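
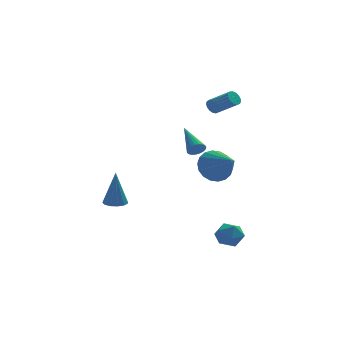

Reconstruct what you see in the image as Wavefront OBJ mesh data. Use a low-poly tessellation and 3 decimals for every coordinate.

v -2.544 2.866 -3.154
v -1.891 3.055 -3.156
v -2.516 2.794 -0.966
v -2.097 3.378 -3.143
v -2.444 3.538 -3.134
v -2.824 3.485 -3.13
v -3.114 3.235 -3.135
v -3.224 2.868 -3.146
v -3.117 2.5 -3.159
v -2.829 2.249 -3.171
v -2.45 2.193 -3.178
v -2.101 2.351 -3.177
v -1.892 2.672 -3.169
v 2.384 -0.405 0.51
v 3.188 -0.368 -0.149
v 3.176 -1.955 1.39
v 3.328 -0.099 0.2
v 3.281 0.111 0.61
v 3.057 0.218 1.001
v 2.699 0.201 1.294
v 2.279 0.064 1.432
v 1.879 -0.165 1.387
v 1.58 -0.442 1.169
v 1.44 -0.712 0.82
v 1.486 -0.922 0.41
v 1.711 -1.028 0.019
v 2.069 -1.012 -0.274
v 2.489 -0.875 -0.412
v 2.888 -0.646 -0.367
v 1.515 0.493 1.385
v 1.901 0.764 1.144
v 1.025 2.087 2.395
v 1.73 0.797 1.008
v 1.522 0.778 0.938
v 1.313 0.709 0.946
v 1.138 0.603 1.029
v 1.029 0.477 1.173
v 1.004 0.355 1.355
v 1.067 0.256 1.542
v 1.208 0.198 1.701
v 1.401 0.191 1.806
v 1.615 0.236 1.838
v 1.811 0.326 1.792
v 1.956 0.444 1.676
v 2.024 0.571 1.509
v 2.005 0.684 1.321
v 2.75 4.275 3.187
v 3.113 4.427 2.878
v 4.173 3.617 3.725
v 3.81 3.465 4.033
v 3.107 4.597 3.048
v 4.167 3.786 3.894
v 3.02 4.692 3.249
v 4.079 3.881 4.095
v 2.87 4.692 3.436
v 3.93 3.881 4.282
v 2.693 4.597 3.566
v 3.753 3.786 4.412
v 2.53 4.428 3.609
v 3.589 3.617 4.455
v 2.416 4.224 3.555
v 3.476 3.413 4.402
v 2.38 4.032 3.417
v 3.439 3.221 4.264
v 2.428 3.895 3.227
v 3.487 3.085 4.073
v 2.55 3.846 3.027
v 3.609 3.035 3.873
v 2.718 3.895 2.863
v 3.777 3.085 3.71
v 2.893 4.032 2.774
v 3.953 3.221 3.621
v 3.036 4.224 2.78
v 4.095 3.413 3.626
v 2.628 -2.29 -2.803
v 3.432 -2.297 -3.049
v 2.308 -3.123 -3.831
v 3.112 -3.13 -4.077
v 2.889 -3.506 -3.358
v 3.086 -2.991 -2.723
v 2.654 -2.429 -4.157
v 2.851 -1.914 -3.522
v 3.448 -2.383 -3.885
v 3.594 -3.048 -3.392
v 2.146 -2.372 -3.488
v 2.292 -3.037 -2.995
f 2 1 4
f 2 4 3
f 4 1 5
f 4 5 3
f 5 1 6
f 5 6 3
f 6 1 7
f 6 7 3
f 7 1 8
f 7 8 3
f 8 1 9
f 8 9 3
f 9 1 10
f 9 10 3
f 10 1 11
f 10 11 3
f 11 1 12
f 11 12 3
f 12 1 13
f 12 13 3
f 13 1 2
f 13 2 3
f 15 14 17
f 15 17 16
f 17 14 18
f 17 18 16
f 18 14 19
f 18 19 16
f 19 14 20
f 19 20 16
f 20 14 21
f 20 21 16
f 21 14 22
f 21 22 16
f 22 14 23
f 22 23 16
f 23 14 24
f 23 24 16
f 24 14 25
f 24 25 16
f 25 14 26
f 25 26 16
f 26 14 27
f 26 27 16
f 27 14 28
f 27 28 16
f 28 14 29
f 28 29 16
f 29 14 15
f 29 15 16
f 31 30 33
f 31 33 32
f 33 30 34
f 33 34 32
f 34 30 35
f 34 35 32
f 35 30 36
f 35 36 32
f 36 30 37
f 36 37 32
f 37 30 38
f 37 38 32
f 38 30 39
f 38 39 32
f 39 30 40
f 39 40 32
f 40 30 41
f 40 41 32
f 41 30 42
f 41 42 32
f 42 30 43
f 42 43 32
f 43 30 44
f 43 44 32
f 44 30 45
f 44 45 32
f 45 30 46
f 45 46 32
f 46 30 31
f 46 31 32
f 48 47 51
f 48 51 49
f 49 51 52
f 49 52 50
f 51 47 53
f 51 53 52
f 52 53 54
f 52 54 50
f 53 47 55
f 53 55 54
f 54 55 56
f 54 56 50
f 55 47 57
f 55 57 56
f 56 57 58
f 56 58 50
f 57 47 59
f 57 59 58
f 58 59 60
f 58 60 50
f 59 47 61
f 59 61 60
f 60 61 62
f 60 62 50
f 61 47 63
f 61 63 62
f 62 63 64
f 62 64 50
f 63 47 65
f 63 65 64
f 64 65 66
f 64 66 50
f 65 47 67
f 65 67 66
f 66 67 68
f 66 68 50
f 67 47 69
f 67 69 68
f 68 69 70
f 68 70 50
f 69 47 71
f 69 71 70
f 70 71 72
f 70 72 50
f 71 47 73
f 71 73 72
f 72 73 74
f 72 74 50
f 73 47 48
f 73 48 74
f 74 48 49
f 74 49 50
f 75 86 80
f 75 80 76
f 75 76 82
f 75 82 85
f 75 85 86
f 76 80 84
f 80 86 79
f 86 85 77
f 85 82 81
f 82 76 83
f 78 84 79
f 78 79 77
f 78 77 81
f 78 81 83
f 78 83 84
f 79 84 80
f 77 79 86
f 81 77 85
f 83 81 82
f 84 83 76



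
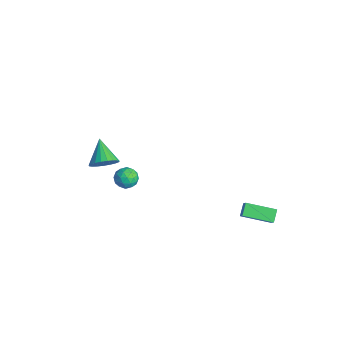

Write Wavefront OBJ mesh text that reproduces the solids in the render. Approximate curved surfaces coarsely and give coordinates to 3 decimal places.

v 3.865 2.836 -3.36
v 3.369 3.281 -2.865
v 3.356 2.956 -3.978
v 2.86 3.401 -3.483
v 4.74 4.299 -3.797
v 4.244 4.744 -3.302
v 4.231 4.419 -4.415
v 3.735 4.864 -3.92
v 3.042 -2.942 2.476
v 3.541 -3.361 2.682
v 2.559 -3.779 1.938
v 3.058 -4.198 2.144
v 2.61 -3.952 2.597
v 2.908 -3.435 2.93
v 3.192 -3.705 1.69
v 3.49 -3.188 2.023
v 3.633 -3.833 2.196
v 3.273 -3.986 2.757
v 2.827 -3.154 1.863
v 2.467 -3.307 2.424
v 3.334 -3.078 2.626
v 2.766 -4.062 1.994
v 2.503 -3.917 2.26
v 2.796 -4.164 2.381
v 2.962 -3.121 2.772
v 3.255 -3.368 2.893
v 2.708 -3.715 2.843
v 2.845 -3.772 1.727
v 3.138 -4.019 1.848
v 3.304 -2.976 2.239
v 3.597 -3.223 2.36
v 3.392 -3.425 1.777
v 3.681 -3.602 2.462
v 3.397 -4.094 2.146
v 3.476 -3.804 1.879
v 3.652 -3.5 2.074
v 3.47 -3.692 2.791
v 3.186 -4.184 2.475
v 2.922 -4.039 2.742
v 3.098 -3.735 2.937
v 3.524 -3.969 2.506
v 2.914 -2.956 2.145
v 2.63 -3.448 1.829
v 3.002 -3.405 1.683
v 3.178 -3.101 1.878
v 2.703 -3.046 2.474
v 2.419 -3.538 2.158
v 2.448 -3.64 2.546
v 2.624 -3.336 2.741
v 2.576 -3.171 2.114
v -1.885 -2.774 -1.594
v -1.399 -2.768 -0.885
v -3.215 -2.466 -0.686
v -1.388 -2.425 -0.986
v -1.463 -2.142 -1.192
v -1.611 -1.969 -1.467
v -1.807 -1.935 -1.765
v -2.016 -2.046 -2.033
v -2.202 -2.283 -2.225
v -2.333 -2.605 -2.308
v -2.387 -2.957 -2.268
v -2.355 -3.276 -2.111
v -2.24 -3.509 -1.865
v -2.065 -3.615 -1.572
v -1.858 -3.576 -1.283
v -1.656 -3.398 -1.047
v -1.494 -3.112 -0.907
f 2 4 1
f 5 2 1
f 1 4 3
f 3 5 1
f 2 8 4
f 6 2 5
f 6 8 2
f 4 8 3
f 7 5 3
f 3 8 7
f 7 6 5
f 8 6 7
f 9 46 25
f 46 20 49
f 25 49 14
f 46 49 25
f 9 25 21
f 25 14 26
f 21 26 10
f 25 26 21
f 9 21 30
f 21 10 31
f 30 31 16
f 21 31 30
f 9 30 42
f 30 16 45
f 42 45 19
f 30 45 42
f 9 42 46
f 42 19 50
f 46 50 20
f 42 50 46
f 10 26 37
f 26 14 40
f 37 40 18
f 26 40 37
f 14 49 27
f 49 20 48
f 27 48 13
f 49 48 27
f 20 50 47
f 50 19 43
f 47 43 11
f 50 43 47
f 19 45 44
f 45 16 32
f 44 32 15
f 45 32 44
f 16 31 36
f 31 10 33
f 36 33 17
f 31 33 36
f 12 38 24
f 38 18 39
f 24 39 13
f 38 39 24
f 12 24 22
f 24 13 23
f 22 23 11
f 24 23 22
f 12 22 29
f 22 11 28
f 29 28 15
f 22 28 29
f 12 29 34
f 29 15 35
f 34 35 17
f 29 35 34
f 12 34 38
f 34 17 41
f 38 41 18
f 34 41 38
f 13 39 27
f 39 18 40
f 27 40 14
f 39 40 27
f 11 23 47
f 23 13 48
f 47 48 20
f 23 48 47
f 15 28 44
f 28 11 43
f 44 43 19
f 28 43 44
f 17 35 36
f 35 15 32
f 36 32 16
f 35 32 36
f 18 41 37
f 41 17 33
f 37 33 10
f 41 33 37
f 52 51 54
f 52 54 53
f 54 51 55
f 54 55 53
f 55 51 56
f 55 56 53
f 56 51 57
f 56 57 53
f 57 51 58
f 57 58 53
f 58 51 59
f 58 59 53
f 59 51 60
f 59 60 53
f 60 51 61
f 60 61 53
f 61 51 62
f 61 62 53
f 62 51 63
f 62 63 53
f 63 51 64
f 63 64 53
f 64 51 65
f 64 65 53
f 65 51 66
f 65 66 53
f 66 51 67
f 66 67 53
f 67 51 52
f 67 52 53



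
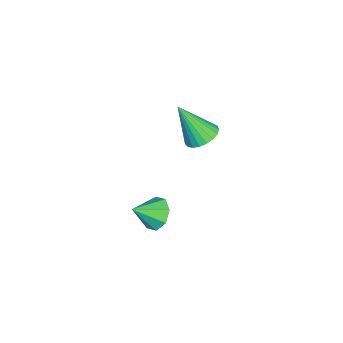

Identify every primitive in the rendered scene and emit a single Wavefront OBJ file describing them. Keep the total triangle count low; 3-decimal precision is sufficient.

v 2.51 1.393 1.738
v 2.958 1.879 2.048
v 2.43 0.467 3.302
v 2.685 1.999 2.105
v 2.382 2.014 2.099
v 2.101 1.922 2.03
v 1.891 1.739 1.911
v 1.787 1.495 1.761
v 1.809 1.234 1.608
v 1.952 1.001 1.477
v 2.191 0.835 1.391
v 2.486 0.766 1.365
v 2.784 0.805 1.404
v 3.035 0.946 1.5
v 3.196 1.164 1.637
v 3.237 1.422 1.792
v 3.153 1.675 1.937
v 3.593 -0.173 -2.377
v 3.947 -0.469 -2.994
v 4.107 -1.007 -1.683
v 4.267 -0.051 -2.729
v 4.192 0.295 -2.258
v 3.766 0.367 -1.857
v 3.239 0.122 -1.76
v 2.919 -0.296 -2.025
v 2.994 -0.642 -2.496
v 3.419 -0.714 -2.897
f 2 1 4
f 2 4 3
f 4 1 5
f 4 5 3
f 5 1 6
f 5 6 3
f 6 1 7
f 6 7 3
f 7 1 8
f 7 8 3
f 8 1 9
f 8 9 3
f 9 1 10
f 9 10 3
f 10 1 11
f 10 11 3
f 11 1 12
f 11 12 3
f 12 1 13
f 12 13 3
f 13 1 14
f 13 14 3
f 14 1 15
f 14 15 3
f 15 1 16
f 15 16 3
f 16 1 17
f 16 17 3
f 17 1 2
f 17 2 3
f 19 18 21
f 19 21 20
f 21 18 22
f 21 22 20
f 22 18 23
f 22 23 20
f 23 18 24
f 23 24 20
f 24 18 25
f 24 25 20
f 25 18 26
f 25 26 20
f 26 18 27
f 26 27 20
f 27 18 19
f 27 19 20



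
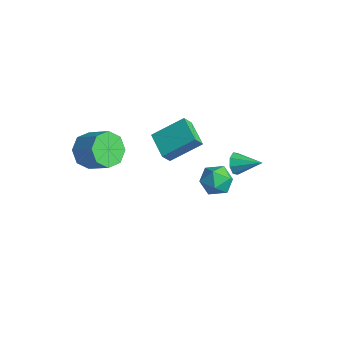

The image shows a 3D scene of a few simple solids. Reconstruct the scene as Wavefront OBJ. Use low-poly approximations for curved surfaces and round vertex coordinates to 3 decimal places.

v 3.535 1.084 3.132
v 3.897 0.617 3.775
v 2.643 0.023 2.865
v 3.005 -0.444 3.508
v 2.532 0.265 3.696
v 3.083 0.921 3.861
v 3.457 -0.281 2.779
v 4.008 0.375 2.944
v 3.848 -0.226 3.557
v 3.277 0.112 4.123
v 3.263 0.528 2.517
v 2.692 0.866 3.083
v 1.008 3.373 0.801
v 1.339 3.247 0.256
v 2.132 4.087 1.319
v 1.082 3.671 0.228
v 0.781 3.921 0.536
v 0.613 3.849 0.999
v 0.676 3.498 1.345
v 0.934 3.074 1.373
v 1.234 2.824 1.065
v 1.402 2.896 0.603
v -3.282 -2.113 1.835
v -2.683 -2.574 1.165
v -1.498 -2.267 2.015
v -2.098 -1.807 2.685
v -2.77 -1.82 1.015
v -1.585 -1.514 1.865
v -3.157 -1.238 1.346
v -1.972 -0.932 2.196
v -3.618 -1.169 1.963
v -2.433 -0.863 2.813
v -3.882 -1.653 2.505
v -2.697 -1.346 3.355
v -3.795 -2.406 2.655
v -2.61 -2.1 3.505
v -3.408 -2.988 2.324
v -2.223 -2.682 3.174
v -2.947 -3.057 1.707
v -1.762 -2.751 2.557
v -3.834 2.489 -0.579
v -3.789 1.974 0.145
v -3.123 3.98 0.437
v -3.078 3.465 1.161
v -2.422 2.075 -0.961
v -2.377 1.56 -0.237
v -1.711 3.566 0.055
v -1.666 3.051 0.779
f 1 12 6
f 1 6 2
f 1 2 8
f 1 8 11
f 1 11 12
f 2 6 10
f 6 12 5
f 12 11 3
f 11 8 7
f 8 2 9
f 4 10 5
f 4 5 3
f 4 3 7
f 4 7 9
f 4 9 10
f 5 10 6
f 3 5 12
f 7 3 11
f 9 7 8
f 10 9 2
f 14 13 16
f 14 16 15
f 16 13 17
f 16 17 15
f 17 13 18
f 17 18 15
f 18 13 19
f 18 19 15
f 19 13 20
f 19 20 15
f 20 13 21
f 20 21 15
f 21 13 22
f 21 22 15
f 22 13 14
f 22 14 15
f 24 23 27
f 24 27 25
f 25 27 28
f 25 28 26
f 27 23 29
f 27 29 28
f 28 29 30
f 28 30 26
f 29 23 31
f 29 31 30
f 30 31 32
f 30 32 26
f 31 23 33
f 31 33 32
f 32 33 34
f 32 34 26
f 33 23 35
f 33 35 34
f 34 35 36
f 34 36 26
f 35 23 37
f 35 37 36
f 36 37 38
f 36 38 26
f 37 23 39
f 37 39 38
f 38 39 40
f 38 40 26
f 39 23 24
f 39 24 40
f 40 24 25
f 40 25 26
f 42 44 41
f 45 42 41
f 41 44 43
f 43 45 41
f 42 48 44
f 46 42 45
f 46 48 42
f 44 48 43
f 47 45 43
f 43 48 47
f 47 46 45
f 48 46 47



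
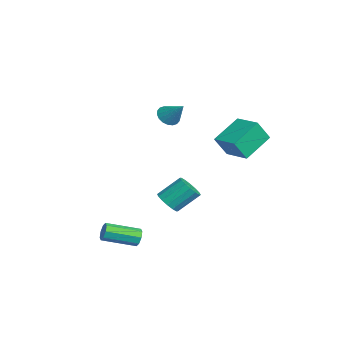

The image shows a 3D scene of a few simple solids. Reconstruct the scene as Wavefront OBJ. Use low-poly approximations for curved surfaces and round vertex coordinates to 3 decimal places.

v -3.376 -0.229 2.306
v -2.861 -0.061 1.745
v -2.404 0.489 3.414
v -3.068 0.217 1.746
v -3.336 0.408 1.858
v -3.612 0.472 2.058
v -3.841 0.397 2.308
v -3.978 0.198 2.557
v -3.996 -0.085 2.757
v -3.891 -0.397 2.867
v -3.685 -0.676 2.866
v -3.417 -0.866 2.755
v -3.141 -0.93 2.554
v -2.911 -0.856 2.304
v -2.774 -0.657 2.055
v -2.756 -0.373 1.855
v -1.416 -0.593 -3.846
v -0.827 -0.995 -3.347
v -0.916 0.351 -2.156
v -1.504 0.753 -2.654
v -0.586 -0.734 -3.624
v -0.675 0.612 -2.433
v -0.568 -0.435 -3.961
v -0.657 0.911 -2.769
v -0.777 -0.179 -4.266
v -0.866 1.168 -3.075
v -1.157 -0.033 -4.459
v -1.246 1.313 -3.268
v -1.606 -0.038 -4.488
v -1.695 1.309 -3.296
v -2.004 -0.191 -4.344
v -2.093 1.155 -3.153
v -2.245 -0.452 -4.067
v -2.334 0.894 -2.876
v -2.263 -0.751 -3.731
v -2.352 0.595 -2.539
v -2.054 -1.008 -3.425
v -2.143 0.339 -2.234
v -1.674 -1.153 -3.232
v -1.763 0.193 -2.041
v -1.225 -1.149 -3.204
v -1.314 0.198 -2.012
v 3.514 1.913 2.113
v 3.74 1.166 3.371
v 2.52 3.379 3.165
v 2.746 2.632 4.422
v 4.954 2.728 2.338
v 5.18 1.981 3.595
v 3.96 4.194 3.389
v 4.186 3.447 4.647
v 3.134 -2.892 -4.186
v 3.409 -3.057 -4.704
v 3.382 -5.014 -4.092
v 3.106 -4.848 -3.574
v 3.713 -2.956 -4.364
v 3.686 -4.912 -3.753
v 3.677 -2.816 -3.92
v 3.65 -4.773 -3.309
v 3.323 -2.721 -3.632
v 3.296 -4.678 -3.02
v 2.858 -2.726 -3.668
v 2.831 -4.683 -3.056
v 2.554 -2.828 -4.007
v 2.527 -4.784 -3.396
v 2.59 -2.967 -4.451
v 2.563 -4.924 -3.84
v 2.944 -3.062 -4.74
v 2.917 -5.019 -4.128
f 2 1 4
f 2 4 3
f 4 1 5
f 4 5 3
f 5 1 6
f 5 6 3
f 6 1 7
f 6 7 3
f 7 1 8
f 7 8 3
f 8 1 9
f 8 9 3
f 9 1 10
f 9 10 3
f 10 1 11
f 10 11 3
f 11 1 12
f 11 12 3
f 12 1 13
f 12 13 3
f 13 1 14
f 13 14 3
f 14 1 15
f 14 15 3
f 15 1 16
f 15 16 3
f 16 1 2
f 16 2 3
f 18 17 21
f 18 21 19
f 19 21 22
f 19 22 20
f 21 17 23
f 21 23 22
f 22 23 24
f 22 24 20
f 23 17 25
f 23 25 24
f 24 25 26
f 24 26 20
f 25 17 27
f 25 27 26
f 26 27 28
f 26 28 20
f 27 17 29
f 27 29 28
f 28 29 30
f 28 30 20
f 29 17 31
f 29 31 30
f 30 31 32
f 30 32 20
f 31 17 33
f 31 33 32
f 32 33 34
f 32 34 20
f 33 17 35
f 33 35 34
f 34 35 36
f 34 36 20
f 35 17 37
f 35 37 36
f 36 37 38
f 36 38 20
f 37 17 39
f 37 39 38
f 38 39 40
f 38 40 20
f 39 17 41
f 39 41 40
f 40 41 42
f 40 42 20
f 41 17 18
f 41 18 42
f 42 18 19
f 42 19 20
f 44 46 43
f 47 44 43
f 43 46 45
f 45 47 43
f 44 50 46
f 48 44 47
f 48 50 44
f 46 50 45
f 49 47 45
f 45 50 49
f 49 48 47
f 50 48 49
f 52 51 55
f 52 55 53
f 53 55 56
f 53 56 54
f 55 51 57
f 55 57 56
f 56 57 58
f 56 58 54
f 57 51 59
f 57 59 58
f 58 59 60
f 58 60 54
f 59 51 61
f 59 61 60
f 60 61 62
f 60 62 54
f 61 51 63
f 61 63 62
f 62 63 64
f 62 64 54
f 63 51 65
f 63 65 64
f 64 65 66
f 64 66 54
f 65 51 67
f 65 67 66
f 66 67 68
f 66 68 54
f 67 51 52
f 67 52 68
f 68 52 53
f 68 53 54



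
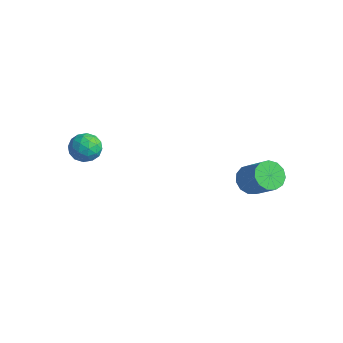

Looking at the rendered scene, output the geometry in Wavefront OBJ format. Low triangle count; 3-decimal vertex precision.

v -3.125 -2.765 -0.116
v -2.385 -2.47 0.452
v -2.255 -3.99 -0.612
v -1.515 -3.695 -0.044
v -2.332 -4.048 0.361
v -2.869 -3.291 0.668
v -1.771 -3.169 -0.828
v -2.308 -2.412 -0.521
v -1.548 -2.719 0.011
v -1.895 -3.263 0.747
v -2.745 -3.197 -0.907
v -3.092 -3.741 -0.171
v -2.831 -2.51 0.211
v -1.809 -3.95 -0.371
v -2.289 -4.158 -0.133
v -1.854 -3.984 0.201
v -3.116 -2.993 0.339
v -2.681 -2.819 0.672
v -2.65 -3.747 0.619
v -1.959 -3.641 -0.832
v -1.524 -3.467 -0.499
v -2.786 -2.476 -0.361
v -2.351 -2.302 -0.027
v -1.99 -2.713 -0.779
v -1.905 -2.483 0.286
v -1.393 -3.203 -0.005
v -1.544 -2.894 -0.466
v -1.859 -2.449 -0.286
v -2.108 -2.802 0.718
v -1.597 -3.523 0.427
v -2.077 -3.73 0.665
v -2.393 -3.285 0.845
v -1.617 -2.949 0.46
v -3.043 -2.937 -0.587
v -2.532 -3.658 -0.878
v -2.247 -3.175 -1.005
v -2.563 -2.73 -0.825
v -3.247 -3.257 -0.155
v -2.735 -3.977 -0.446
v -2.781 -4.011 0.126
v -3.096 -3.566 0.306
v -3.023 -3.511 -0.62
v 3.07 3.776 -2.953
v 3.56 3.146 -3.487
v 5.039 3.155 -2.141
v 4.55 3.784 -1.607
v 3.71 3.638 -3.655
v 5.189 3.646 -2.309
v 3.657 4.173 -3.6
v 5.136 4.182 -2.255
v 3.418 4.582 -3.34
v 4.897 4.591 -1.994
v 3.068 4.736 -2.957
v 4.548 4.744 -1.611
v 2.719 4.584 -2.572
v 4.199 4.593 -1.226
v 2.482 4.176 -2.309
v 3.961 4.185 -0.963
v 2.431 3.64 -2.249
v 3.911 3.649 -0.904
v 2.583 3.148 -2.414
v 4.063 3.157 -1.068
v 2.89 2.855 -2.749
v 4.37 2.864 -1.403
v 3.254 2.854 -3.149
v 4.734 2.863 -1.803
f 1 38 17
f 38 12 41
f 17 41 6
f 38 41 17
f 1 17 13
f 17 6 18
f 13 18 2
f 17 18 13
f 1 13 22
f 13 2 23
f 22 23 8
f 13 23 22
f 1 22 34
f 22 8 37
f 34 37 11
f 22 37 34
f 1 34 38
f 34 11 42
f 38 42 12
f 34 42 38
f 2 18 29
f 18 6 32
f 29 32 10
f 18 32 29
f 6 41 19
f 41 12 40
f 19 40 5
f 41 40 19
f 12 42 39
f 42 11 35
f 39 35 3
f 42 35 39
f 11 37 36
f 37 8 24
f 36 24 7
f 37 24 36
f 8 23 28
f 23 2 25
f 28 25 9
f 23 25 28
f 4 30 16
f 30 10 31
f 16 31 5
f 30 31 16
f 4 16 14
f 16 5 15
f 14 15 3
f 16 15 14
f 4 14 21
f 14 3 20
f 21 20 7
f 14 20 21
f 4 21 26
f 21 7 27
f 26 27 9
f 21 27 26
f 4 26 30
f 26 9 33
f 30 33 10
f 26 33 30
f 5 31 19
f 31 10 32
f 19 32 6
f 31 32 19
f 3 15 39
f 15 5 40
f 39 40 12
f 15 40 39
f 7 20 36
f 20 3 35
f 36 35 11
f 20 35 36
f 9 27 28
f 27 7 24
f 28 24 8
f 27 24 28
f 10 33 29
f 33 9 25
f 29 25 2
f 33 25 29
f 44 43 47
f 44 47 45
f 45 47 48
f 45 48 46
f 47 43 49
f 47 49 48
f 48 49 50
f 48 50 46
f 49 43 51
f 49 51 50
f 50 51 52
f 50 52 46
f 51 43 53
f 51 53 52
f 52 53 54
f 52 54 46
f 53 43 55
f 53 55 54
f 54 55 56
f 54 56 46
f 55 43 57
f 55 57 56
f 56 57 58
f 56 58 46
f 57 43 59
f 57 59 58
f 58 59 60
f 58 60 46
f 59 43 61
f 59 61 60
f 60 61 62
f 60 62 46
f 61 43 63
f 61 63 62
f 62 63 64
f 62 64 46
f 63 43 65
f 63 65 64
f 64 65 66
f 64 66 46
f 65 43 44
f 65 44 66
f 66 44 45
f 66 45 46



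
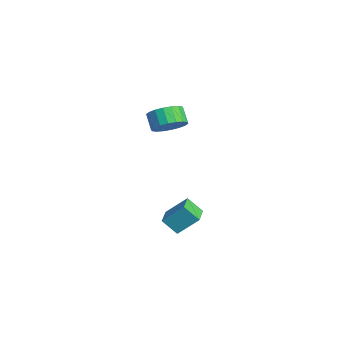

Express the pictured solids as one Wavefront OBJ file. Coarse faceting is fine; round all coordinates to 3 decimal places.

v 2.572 1.329 -4.1
v 2.982 2.467 -2.934
v 3.039 2.073 -4.99
v 3.448 3.211 -3.824
v 3.772 0.749 -3.956
v 4.181 1.887 -2.79
v 4.238 1.493 -4.846
v 4.648 2.631 -3.68
v 2.438 1.609 2.676
v 3.032 2.204 3.306
v 2.236 2.165 4.093
v 1.642 1.571 3.464
v 2.782 2.52 3.069
v 1.986 2.482 3.856
v 2.465 2.656 2.755
v 1.669 2.618 3.542
v 2.142 2.585 2.425
v 1.346 2.546 3.212
v 1.877 2.32 2.144
v 1.082 2.282 2.931
v 1.724 1.915 1.97
v 0.928 1.876 2.757
v 1.712 1.449 1.935
v 0.916 1.41 2.722
v 1.844 1.015 2.047
v 1.048 0.976 2.834
v 2.094 0.698 2.284
v 1.298 0.66 3.071
v 2.411 0.562 2.598
v 1.615 0.524 3.385
v 2.734 0.634 2.928
v 1.938 0.595 3.715
v 2.998 0.898 3.209
v 2.203 0.86 3.996
v 3.152 1.304 3.383
v 2.356 1.265 4.17
v 3.164 1.77 3.418
v 2.368 1.731 4.205
f 2 4 1
f 5 2 1
f 1 4 3
f 3 5 1
f 2 8 4
f 6 2 5
f 6 8 2
f 4 8 3
f 7 5 3
f 3 8 7
f 7 6 5
f 8 6 7
f 10 9 13
f 10 13 11
f 11 13 14
f 11 14 12
f 13 9 15
f 13 15 14
f 14 15 16
f 14 16 12
f 15 9 17
f 15 17 16
f 16 17 18
f 16 18 12
f 17 9 19
f 17 19 18
f 18 19 20
f 18 20 12
f 19 9 21
f 19 21 20
f 20 21 22
f 20 22 12
f 21 9 23
f 21 23 22
f 22 23 24
f 22 24 12
f 23 9 25
f 23 25 24
f 24 25 26
f 24 26 12
f 25 9 27
f 25 27 26
f 26 27 28
f 26 28 12
f 27 9 29
f 27 29 28
f 28 29 30
f 28 30 12
f 29 9 31
f 29 31 30
f 30 31 32
f 30 32 12
f 31 9 33
f 31 33 32
f 32 33 34
f 32 34 12
f 33 9 35
f 33 35 34
f 34 35 36
f 34 36 12
f 35 9 37
f 35 37 36
f 36 37 38
f 36 38 12
f 37 9 10
f 37 10 38
f 38 10 11
f 38 11 12



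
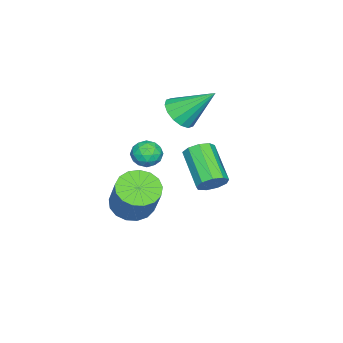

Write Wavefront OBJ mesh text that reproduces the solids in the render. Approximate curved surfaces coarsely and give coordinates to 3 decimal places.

v -2.584 -0.393 0.643
v -2.129 0.165 0.138
v -2.856 1.053 1.997
v -2.562 0.21 0.003
v -3.001 0.093 0.04
v -3.328 -0.155 0.238
v -3.455 -0.466 0.545
v -3.349 -0.758 0.878
v -3.038 -0.952 1.149
v -2.605 -0.997 1.283
v -2.167 -0.879 1.247
v -1.84 -0.632 1.048
v -1.712 -0.321 0.741
v -1.818 -0.029 0.408
v 1.363 2.56 -0.494
v 1.716 2.707 0.056
v 0.551 1.666 1.084
v 0.197 1.52 0.534
v 1.385 3.018 -0.005
v 0.22 1.977 1.023
v 1.043 3.115 -0.295
v -0.122 2.074 0.733
v 0.851 2.952 -0.677
v -0.314 1.911 0.351
v 0.898 2.606 -0.974
v -0.267 1.566 0.054
v 1.162 2.239 -1.047
v -0.003 1.198 -0.019
v 1.52 2.022 -0.86
v 0.355 0.981 0.168
v 1.805 2.057 -0.503
v 0.64 1.016 0.526
v 1.882 2.327 -0.141
v 0.717 1.287 0.887
v -0.96 -1.842 -4.194
v -0.285 -2.55 -4.26
v 0.594 -1.866 -2.611
v -0.08 -1.158 -2.546
v -0.101 -2.196 -4.506
v 0.779 -1.512 -2.857
v -0.112 -1.761 -4.68
v 0.767 -1.077 -3.031
v -0.318 -1.344 -4.743
v 0.561 -0.66 -3.094
v -0.671 -1.042 -4.681
v 0.208 -0.357 -3.032
v -1.09 -0.922 -4.507
v -0.211 -0.238 -2.858
v -1.479 -1.014 -4.261
v -0.6 -0.33 -2.612
v -1.749 -1.295 -4
v -0.87 -0.611 -2.352
v -1.838 -1.702 -3.784
v -0.959 -1.017 -2.135
v -1.726 -2.14 -3.662
v -0.847 -1.456 -2.013
v -1.439 -2.511 -3.661
v -0.559 -1.826 -2.013
v -1.041 -2.728 -3.783
v -0.162 -2.044 -2.135
v -0.625 -2.742 -3.999
v 0.254 -2.058 -2.351
v 1.632 -0.046 1.045
v 1.935 -0.292 0.483
v 0.645 -0.148 0.557
v 0.948 -0.394 -0.005
v 0.939 -0.765 0.569
v 1.549 -0.702 0.871
v 1.031 0.262 0.169
v 1.641 0.325 0.471
v 1.563 -0.101 -0.058
v 1.506 -0.736 0.189
v 1.074 0.296 0.851
v 1.017 -0.339 1.098
v 1.87 -0.16 0.807
v 0.71 -0.28 0.233
v 0.705 -0.498 0.571
v 0.882 -0.642 0.241
v 1.644 -0.401 1.034
v 1.821 -0.546 0.704
v 1.236 -0.824 0.755
v 0.759 0.106 0.336
v 0.936 -0.039 0.006
v 1.698 0.202 0.799
v 1.875 0.058 0.469
v 1.344 0.384 0.285
v 1.83 -0.193 0.159
v 1.249 -0.252 -0.128
v 1.298 0.133 -0.026
v 1.657 0.17 0.151
v 1.796 -0.566 0.304
v 1.216 -0.625 0.017
v 1.211 -0.844 0.355
v 1.57 -0.807 0.532
v 1.578 -0.454 -0.014
v 1.364 0.185 1.023
v 0.784 0.126 0.736
v 1.01 0.367 0.508
v 1.369 0.404 0.685
v 1.331 -0.188 1.168
v 0.75 -0.247 0.881
v 0.923 -0.61 0.889
v 1.282 -0.573 1.066
v 1.002 0.014 1.054
f 2 1 4
f 2 4 3
f 4 1 5
f 4 5 3
f 5 1 6
f 5 6 3
f 6 1 7
f 6 7 3
f 7 1 8
f 7 8 3
f 8 1 9
f 8 9 3
f 9 1 10
f 9 10 3
f 10 1 11
f 10 11 3
f 11 1 12
f 11 12 3
f 12 1 13
f 12 13 3
f 13 1 14
f 13 14 3
f 14 1 2
f 14 2 3
f 16 15 19
f 16 19 17
f 17 19 20
f 17 20 18
f 19 15 21
f 19 21 20
f 20 21 22
f 20 22 18
f 21 15 23
f 21 23 22
f 22 23 24
f 22 24 18
f 23 15 25
f 23 25 24
f 24 25 26
f 24 26 18
f 25 15 27
f 25 27 26
f 26 27 28
f 26 28 18
f 27 15 29
f 27 29 28
f 28 29 30
f 28 30 18
f 29 15 31
f 29 31 30
f 30 31 32
f 30 32 18
f 31 15 33
f 31 33 32
f 32 33 34
f 32 34 18
f 33 15 16
f 33 16 34
f 34 16 17
f 34 17 18
f 36 35 39
f 36 39 37
f 37 39 40
f 37 40 38
f 39 35 41
f 39 41 40
f 40 41 42
f 40 42 38
f 41 35 43
f 41 43 42
f 42 43 44
f 42 44 38
f 43 35 45
f 43 45 44
f 44 45 46
f 44 46 38
f 45 35 47
f 45 47 46
f 46 47 48
f 46 48 38
f 47 35 49
f 47 49 48
f 48 49 50
f 48 50 38
f 49 35 51
f 49 51 50
f 50 51 52
f 50 52 38
f 51 35 53
f 51 53 52
f 52 53 54
f 52 54 38
f 53 35 55
f 53 55 54
f 54 55 56
f 54 56 38
f 55 35 57
f 55 57 56
f 56 57 58
f 56 58 38
f 57 35 59
f 57 59 58
f 58 59 60
f 58 60 38
f 59 35 61
f 59 61 60
f 60 61 62
f 60 62 38
f 61 35 36
f 61 36 62
f 62 36 37
f 62 37 38
f 63 100 79
f 100 74 103
f 79 103 68
f 100 103 79
f 63 79 75
f 79 68 80
f 75 80 64
f 79 80 75
f 63 75 84
f 75 64 85
f 84 85 70
f 75 85 84
f 63 84 96
f 84 70 99
f 96 99 73
f 84 99 96
f 63 96 100
f 96 73 104
f 100 104 74
f 96 104 100
f 64 80 91
f 80 68 94
f 91 94 72
f 80 94 91
f 68 103 81
f 103 74 102
f 81 102 67
f 103 102 81
f 74 104 101
f 104 73 97
f 101 97 65
f 104 97 101
f 73 99 98
f 99 70 86
f 98 86 69
f 99 86 98
f 70 85 90
f 85 64 87
f 90 87 71
f 85 87 90
f 66 92 78
f 92 72 93
f 78 93 67
f 92 93 78
f 66 78 76
f 78 67 77
f 76 77 65
f 78 77 76
f 66 76 83
f 76 65 82
f 83 82 69
f 76 82 83
f 66 83 88
f 83 69 89
f 88 89 71
f 83 89 88
f 66 88 92
f 88 71 95
f 92 95 72
f 88 95 92
f 67 93 81
f 93 72 94
f 81 94 68
f 93 94 81
f 65 77 101
f 77 67 102
f 101 102 74
f 77 102 101
f 69 82 98
f 82 65 97
f 98 97 73
f 82 97 98
f 71 89 90
f 89 69 86
f 90 86 70
f 89 86 90
f 72 95 91
f 95 71 87
f 91 87 64
f 95 87 91



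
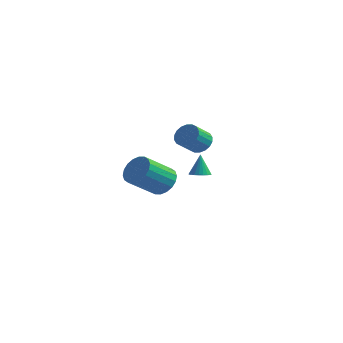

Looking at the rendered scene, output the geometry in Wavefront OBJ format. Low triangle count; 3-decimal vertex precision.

v -0.977 -2.995 -0.795
v -0.086 -3.483 -0.896
v -0.813 -5.072 0.374
v -1.703 -4.585 0.475
v -0.018 -3.222 -0.53
v -0.745 -4.812 0.739
v -0.14 -2.917 -0.217
v -0.866 -4.506 1.052
v -0.427 -2.627 -0.019
v -1.154 -4.216 1.251
v -0.823 -2.41 0.026
v -1.55 -3.999 1.296
v -1.25 -2.309 -0.091
v -1.976 -3.898 1.178
v -1.622 -2.344 -0.349
v -2.349 -3.933 0.921
v -1.867 -2.508 -0.694
v -2.594 -4.097 0.576
v -1.935 -2.768 -1.059
v -2.662 -4.358 0.21
v -1.814 -3.074 -1.372
v -2.54 -4.663 -0.103
v -1.526 -3.364 -1.571
v -2.253 -4.953 -0.301
v -1.13 -3.581 -1.616
v -1.857 -5.17 -0.346
v -0.704 -3.682 -1.498
v -1.43 -5.271 -0.229
v -0.331 -3.647 -1.241
v -1.058 -5.236 0.029
v -2.571 3.568 -2.751
v -2.11 4.064 -2.812
v -2.769 3.932 -1.289
v -2.333 4.193 -2.875
v -2.593 4.226 -2.918
v -2.849 4.16 -2.937
v -3.063 4.003 -2.927
v -3.202 3.78 -2.89
v -3.244 3.524 -2.832
v -3.184 3.275 -2.762
v -3.031 3.071 -2.69
v -2.808 2.943 -2.627
v -2.548 2.909 -2.584
v -2.292 2.976 -2.566
v -2.078 3.133 -2.576
v -1.939 3.356 -2.612
v -1.897 3.611 -2.67
v -1.957 3.86 -2.74
v -2.258 3.044 0.11
v -1.947 2.51 -0.503
v -2.191 1.382 0.358
v -2.502 1.916 0.97
v -1.631 2.599 -0.297
v -1.875 1.47 0.563
v -1.44 2.775 -0.011
v -1.683 1.647 0.849
v -1.41 3.005 0.299
v -1.654 1.877 1.16
v -1.548 3.243 0.572
v -1.792 2.114 1.432
v -1.827 3.441 0.753
v -2.071 2.313 1.613
v -2.191 3.561 0.806
v -2.435 2.432 1.667
v -2.569 3.578 0.722
v -2.813 2.45 1.583
v -2.885 3.49 0.517
v -3.129 2.361 1.377
v -3.077 3.313 0.231
v -3.32 2.185 1.091
v -3.106 3.083 -0.08
v -3.35 1.955 0.781
v -2.968 2.846 -0.352
v -3.212 1.717 0.508
v -2.689 2.647 -0.533
v -2.933 1.519 0.327
v -2.325 2.528 -0.587
v -2.569 1.399 0.274
f 2 1 5
f 2 5 3
f 3 5 6
f 3 6 4
f 5 1 7
f 5 7 6
f 6 7 8
f 6 8 4
f 7 1 9
f 7 9 8
f 8 9 10
f 8 10 4
f 9 1 11
f 9 11 10
f 10 11 12
f 10 12 4
f 11 1 13
f 11 13 12
f 12 13 14
f 12 14 4
f 13 1 15
f 13 15 14
f 14 15 16
f 14 16 4
f 15 1 17
f 15 17 16
f 16 17 18
f 16 18 4
f 17 1 19
f 17 19 18
f 18 19 20
f 18 20 4
f 19 1 21
f 19 21 20
f 20 21 22
f 20 22 4
f 21 1 23
f 21 23 22
f 22 23 24
f 22 24 4
f 23 1 25
f 23 25 24
f 24 25 26
f 24 26 4
f 25 1 27
f 25 27 26
f 26 27 28
f 26 28 4
f 27 1 29
f 27 29 28
f 28 29 30
f 28 30 4
f 29 1 2
f 29 2 30
f 30 2 3
f 30 3 4
f 32 31 34
f 32 34 33
f 34 31 35
f 34 35 33
f 35 31 36
f 35 36 33
f 36 31 37
f 36 37 33
f 37 31 38
f 37 38 33
f 38 31 39
f 38 39 33
f 39 31 40
f 39 40 33
f 40 31 41
f 40 41 33
f 41 31 42
f 41 42 33
f 42 31 43
f 42 43 33
f 43 31 44
f 43 44 33
f 44 31 45
f 44 45 33
f 45 31 46
f 45 46 33
f 46 31 47
f 46 47 33
f 47 31 48
f 47 48 33
f 48 31 32
f 48 32 33
f 50 49 53
f 50 53 51
f 51 53 54
f 51 54 52
f 53 49 55
f 53 55 54
f 54 55 56
f 54 56 52
f 55 49 57
f 55 57 56
f 56 57 58
f 56 58 52
f 57 49 59
f 57 59 58
f 58 59 60
f 58 60 52
f 59 49 61
f 59 61 60
f 60 61 62
f 60 62 52
f 61 49 63
f 61 63 62
f 62 63 64
f 62 64 52
f 63 49 65
f 63 65 64
f 64 65 66
f 64 66 52
f 65 49 67
f 65 67 66
f 66 67 68
f 66 68 52
f 67 49 69
f 67 69 68
f 68 69 70
f 68 70 52
f 69 49 71
f 69 71 70
f 70 71 72
f 70 72 52
f 71 49 73
f 71 73 72
f 72 73 74
f 72 74 52
f 73 49 75
f 73 75 74
f 74 75 76
f 74 76 52
f 75 49 77
f 75 77 76
f 76 77 78
f 76 78 52
f 77 49 50
f 77 50 78
f 78 50 51
f 78 51 52



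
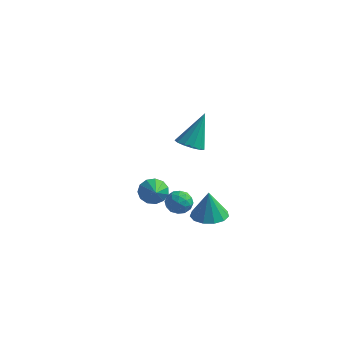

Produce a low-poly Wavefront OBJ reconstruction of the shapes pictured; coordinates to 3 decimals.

v -2.13 1.496 -2.143
v -1.501 1.526 -2.699
v -1.27 0.284 -1.237
v -1.4 1.847 -2.366
v -1.531 2.056 -1.962
v -1.852 2.087 -1.615
v -2.262 1.931 -1.437
v -2.629 1.636 -1.482
v -2.838 1.296 -1.737
v -2.822 1.02 -2.122
v -2.587 0.895 -2.513
v -2.206 0.961 -2.786
v -1.801 1.196 -2.856
v 0.601 2.738 -3.879
v 1.614 2.467 -3.824
v 0.519 2.782 -2.141
v 1.6 3.058 -3.84
v 1.27 3.548 -3.868
v 0.727 3.78 -3.899
v 0.144 3.682 -3.924
v -0.294 3.284 -3.935
v -0.448 2.713 -3.928
v -0.268 2.15 -3.905
v 0.187 1.773 -3.874
v 0.774 1.703 -3.845
v 1.306 1.962 -3.826
v 0.559 0.568 2.927
v 1.327 0.281 2.955
v 0.881 1.612 4.813
v 1.347 0.684 2.729
v 1.116 1.049 2.565
v 0.709 1.262 2.517
v 0.254 1.254 2.599
v -0.104 1.029 2.785
v -0.251 0.657 3.016
v -0.141 0.256 3.218
v 0.192 -0.045 3.329
v 0.641 -0.152 3.311
v 1.064 -0.03 3.172
v 0.664 -0.021 -1.316
v 1.232 -0.24 -0.831
v -0.112 -0.86 -0.789
v 0.456 -1.079 -0.304
v 0.133 -0.375 -0.231
v 0.613 0.144 -0.558
v 0.507 -1.244 -1.062
v 0.987 -0.725 -1.389
v 1.135 -0.996 -0.674
v 0.903 -0.459 -0.161
v 0.217 -0.641 -1.459
v -0.015 -0.104 -0.946
v 1.016 -0.057 -1.12
v 0.104 -1.043 -0.5
v -0.086 -0.629 -0.457
v 0.248 -0.758 -0.172
v 0.652 0.169 -0.959
v 0.986 0.04 -0.674
v 0.34 -0.039 -0.322
v 0.134 -1.14 -0.946
v 0.468 -1.269 -0.661
v 0.872 -0.342 -1.448
v 1.206 -0.471 -1.163
v 0.78 -1.061 -1.298
v 1.293 -0.63 -0.743
v 0.837 -1.123 -0.433
v 0.867 -1.22 -0.879
v 1.149 -0.915 -1.07
v 1.157 -0.314 -0.441
v 0.701 -0.808 -0.131
v 0.511 -0.394 -0.088
v 0.793 -0.089 -0.28
v 1.1 -0.759 -0.349
v 0.419 -0.292 -1.489
v -0.037 -0.786 -1.179
v 0.327 -1.011 -1.34
v 0.609 -0.706 -1.532
v 0.283 0.023 -1.187
v -0.173 -0.47 -0.877
v -0.029 -0.185 -0.55
v 0.253 0.12 -0.741
v 0.02 -0.341 -1.271
f 2 1 4
f 2 4 3
f 4 1 5
f 4 5 3
f 5 1 6
f 5 6 3
f 6 1 7
f 6 7 3
f 7 1 8
f 7 8 3
f 8 1 9
f 8 9 3
f 9 1 10
f 9 10 3
f 10 1 11
f 10 11 3
f 11 1 12
f 11 12 3
f 12 1 13
f 12 13 3
f 13 1 2
f 13 2 3
f 15 14 17
f 15 17 16
f 17 14 18
f 17 18 16
f 18 14 19
f 18 19 16
f 19 14 20
f 19 20 16
f 20 14 21
f 20 21 16
f 21 14 22
f 21 22 16
f 22 14 23
f 22 23 16
f 23 14 24
f 23 24 16
f 24 14 25
f 24 25 16
f 25 14 26
f 25 26 16
f 26 14 15
f 26 15 16
f 28 27 30
f 28 30 29
f 30 27 31
f 30 31 29
f 31 27 32
f 31 32 29
f 32 27 33
f 32 33 29
f 33 27 34
f 33 34 29
f 34 27 35
f 34 35 29
f 35 27 36
f 35 36 29
f 36 27 37
f 36 37 29
f 37 27 38
f 37 38 29
f 38 27 39
f 38 39 29
f 39 27 28
f 39 28 29
f 40 77 56
f 77 51 80
f 56 80 45
f 77 80 56
f 40 56 52
f 56 45 57
f 52 57 41
f 56 57 52
f 40 52 61
f 52 41 62
f 61 62 47
f 52 62 61
f 40 61 73
f 61 47 76
f 73 76 50
f 61 76 73
f 40 73 77
f 73 50 81
f 77 81 51
f 73 81 77
f 41 57 68
f 57 45 71
f 68 71 49
f 57 71 68
f 45 80 58
f 80 51 79
f 58 79 44
f 80 79 58
f 51 81 78
f 81 50 74
f 78 74 42
f 81 74 78
f 50 76 75
f 76 47 63
f 75 63 46
f 76 63 75
f 47 62 67
f 62 41 64
f 67 64 48
f 62 64 67
f 43 69 55
f 69 49 70
f 55 70 44
f 69 70 55
f 43 55 53
f 55 44 54
f 53 54 42
f 55 54 53
f 43 53 60
f 53 42 59
f 60 59 46
f 53 59 60
f 43 60 65
f 60 46 66
f 65 66 48
f 60 66 65
f 43 65 69
f 65 48 72
f 69 72 49
f 65 72 69
f 44 70 58
f 70 49 71
f 58 71 45
f 70 71 58
f 42 54 78
f 54 44 79
f 78 79 51
f 54 79 78
f 46 59 75
f 59 42 74
f 75 74 50
f 59 74 75
f 48 66 67
f 66 46 63
f 67 63 47
f 66 63 67
f 49 72 68
f 72 48 64
f 68 64 41
f 72 64 68



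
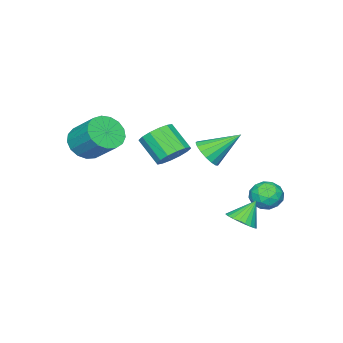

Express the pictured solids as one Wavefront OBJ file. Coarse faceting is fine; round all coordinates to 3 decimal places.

v -0.284 2.104 2.502
v 0.382 2.27 2.932
v -1.276 3.196 3.618
v 0.377 2.544 2.658
v 0.221 2.718 2.349
v -0.051 2.751 2.075
v -0.377 2.636 1.899
v -0.681 2.399 1.86
v -0.894 2.094 1.969
v -0.968 1.791 2.2
v -0.885 1.56 2.5
v -0.664 1.454 2.801
v -0.356 1.496 3.033
v -0.032 1.678 3.143
v 0.234 1.957 3.107
v 0.695 1.048 2.43
v 1.154 0.51 1.907
v 1.005 -0.607 2.927
v 0.545 -0.068 3.45
v 1.465 0.71 2.172
v 1.316 -0.407 3.193
v 1.57 1.001 2.507
v 1.421 -0.115 3.527
v 1.44 1.305 2.82
v 1.291 0.188 3.84
v 1.111 1.54 3.029
v 0.962 0.423 4.049
v 0.67 1.643 3.078
v 0.521 0.527 4.098
v 0.235 1.587 2.953
v 0.086 0.47 3.973
v -0.076 1.387 2.687
v -0.225 0.27 3.708
v -0.181 1.095 2.353
v -0.33 -0.021 3.373
v -0.051 0.792 2.04
v -0.2 -0.325 3.06
v 0.278 0.557 1.831
v 0.129 -0.56 2.851
v 0.719 0.453 1.782
v 0.57 -0.663 2.802
v -0.864 3.559 -1.483
v -0.461 3.022 -1.067
v -1.616 3.821 -0.417
v -0.296 3.276 -1.013
v -0.217 3.574 -1.03
v -0.237 3.869 -1.117
v -0.352 4.117 -1.259
v -0.545 4.28 -1.435
v -0.787 4.333 -1.619
v -1.041 4.269 -1.782
v -1.267 4.096 -1.899
v -1.433 3.841 -1.953
v -1.512 3.544 -1.936
v -1.492 3.249 -1.849
v -1.377 3.001 -1.707
v -1.183 2.838 -1.53
v -0.942 2.785 -1.347
v -0.688 2.849 -1.184
v 2.578 -2.333 2.951
v 3.137 -2.871 3.516
v 3.301 -1.545 4.615
v 2.742 -1.007 4.049
v 3.433 -2.67 3.229
v 3.598 -1.343 4.327
v 3.533 -2.391 2.877
v 3.698 -1.065 3.976
v 3.414 -2.099 2.543
v 3.579 -0.773 3.641
v 3.104 -1.861 2.302
v 3.269 -0.535 3.4
v 2.673 -1.731 2.209
v 2.838 -0.405 3.308
v 2.22 -1.739 2.287
v 2.385 -0.413 3.385
v 1.849 -1.883 2.517
v 2.014 -0.557 3.615
v 1.645 -2.13 2.846
v 1.81 -0.804 3.944
v 1.655 -2.424 3.199
v 1.819 -1.098 4.297
v 1.876 -2.697 3.495
v 2.04 -1.37 4.594
v 2.257 -2.886 3.667
v 2.422 -1.56 4.765
v 2.712 -2.949 3.675
v 2.877 -1.623 4.773
v -3.124 3.754 -1.255
v -2.549 4.31 -0.996
v -2.791 2.93 -0.224
v -2.216 3.486 0.035
v -3.035 3.666 0.101
v -3.24 4.176 -0.536
v -2.1 3.064 -0.684
v -2.305 3.574 -1.321
v -1.915 3.884 -0.643
v -2.493 4.256 -0.158
v -2.847 2.984 -1.062
v -3.425 3.356 -0.577
v -2.866 4.105 -1.216
v -2.474 3.135 -0.004
v -2.956 3.241 0.034
v -2.617 3.568 0.187
v -3.272 4.026 -0.945
v -2.934 4.353 -0.793
v -3.22 3.974 -0.149
v -2.406 2.887 -0.427
v -2.068 3.214 -0.275
v -2.723 3.672 -1.407
v -2.384 3.999 -1.254
v -2.12 3.266 -1.071
v -2.155 4.181 -0.856
v -1.959 3.696 -0.25
v -1.891 3.448 -0.673
v -2.012 3.748 -1.047
v -2.495 4.4 -0.571
v -2.299 3.915 0.035
v -2.78 4.021 0.073
v -2.901 4.321 -0.301
v -2.123 4.149 -0.364
v -3.041 3.325 -1.255
v -2.845 2.84 -0.649
v -2.439 2.919 -0.919
v -2.56 3.219 -1.293
v -3.381 3.544 -0.97
v -3.185 3.059 -0.364
v -3.328 3.492 -0.173
v -3.449 3.792 -0.547
v -3.217 3.091 -0.856
f 2 1 4
f 2 4 3
f 4 1 5
f 4 5 3
f 5 1 6
f 5 6 3
f 6 1 7
f 6 7 3
f 7 1 8
f 7 8 3
f 8 1 9
f 8 9 3
f 9 1 10
f 9 10 3
f 10 1 11
f 10 11 3
f 11 1 12
f 11 12 3
f 12 1 13
f 12 13 3
f 13 1 14
f 13 14 3
f 14 1 15
f 14 15 3
f 15 1 2
f 15 2 3
f 17 16 20
f 17 20 18
f 18 20 21
f 18 21 19
f 20 16 22
f 20 22 21
f 21 22 23
f 21 23 19
f 22 16 24
f 22 24 23
f 23 24 25
f 23 25 19
f 24 16 26
f 24 26 25
f 25 26 27
f 25 27 19
f 26 16 28
f 26 28 27
f 27 28 29
f 27 29 19
f 28 16 30
f 28 30 29
f 29 30 31
f 29 31 19
f 30 16 32
f 30 32 31
f 31 32 33
f 31 33 19
f 32 16 34
f 32 34 33
f 33 34 35
f 33 35 19
f 34 16 36
f 34 36 35
f 35 36 37
f 35 37 19
f 36 16 38
f 36 38 37
f 37 38 39
f 37 39 19
f 38 16 40
f 38 40 39
f 39 40 41
f 39 41 19
f 40 16 17
f 40 17 41
f 41 17 18
f 41 18 19
f 43 42 45
f 43 45 44
f 45 42 46
f 45 46 44
f 46 42 47
f 46 47 44
f 47 42 48
f 47 48 44
f 48 42 49
f 48 49 44
f 49 42 50
f 49 50 44
f 50 42 51
f 50 51 44
f 51 42 52
f 51 52 44
f 52 42 53
f 52 53 44
f 53 42 54
f 53 54 44
f 54 42 55
f 54 55 44
f 55 42 56
f 55 56 44
f 56 42 57
f 56 57 44
f 57 42 58
f 57 58 44
f 58 42 59
f 58 59 44
f 59 42 43
f 59 43 44
f 61 60 64
f 61 64 62
f 62 64 65
f 62 65 63
f 64 60 66
f 64 66 65
f 65 66 67
f 65 67 63
f 66 60 68
f 66 68 67
f 67 68 69
f 67 69 63
f 68 60 70
f 68 70 69
f 69 70 71
f 69 71 63
f 70 60 72
f 70 72 71
f 71 72 73
f 71 73 63
f 72 60 74
f 72 74 73
f 73 74 75
f 73 75 63
f 74 60 76
f 74 76 75
f 75 76 77
f 75 77 63
f 76 60 78
f 76 78 77
f 77 78 79
f 77 79 63
f 78 60 80
f 78 80 79
f 79 80 81
f 79 81 63
f 80 60 82
f 80 82 81
f 81 82 83
f 81 83 63
f 82 60 84
f 82 84 83
f 83 84 85
f 83 85 63
f 84 60 86
f 84 86 85
f 85 86 87
f 85 87 63
f 86 60 61
f 86 61 87
f 87 61 62
f 87 62 63
f 88 125 104
f 125 99 128
f 104 128 93
f 125 128 104
f 88 104 100
f 104 93 105
f 100 105 89
f 104 105 100
f 88 100 109
f 100 89 110
f 109 110 95
f 100 110 109
f 88 109 121
f 109 95 124
f 121 124 98
f 109 124 121
f 88 121 125
f 121 98 129
f 125 129 99
f 121 129 125
f 89 105 116
f 105 93 119
f 116 119 97
f 105 119 116
f 93 128 106
f 128 99 127
f 106 127 92
f 128 127 106
f 99 129 126
f 129 98 122
f 126 122 90
f 129 122 126
f 98 124 123
f 124 95 111
f 123 111 94
f 124 111 123
f 95 110 115
f 110 89 112
f 115 112 96
f 110 112 115
f 91 117 103
f 117 97 118
f 103 118 92
f 117 118 103
f 91 103 101
f 103 92 102
f 101 102 90
f 103 102 101
f 91 101 108
f 101 90 107
f 108 107 94
f 101 107 108
f 91 108 113
f 108 94 114
f 113 114 96
f 108 114 113
f 91 113 117
f 113 96 120
f 117 120 97
f 113 120 117
f 92 118 106
f 118 97 119
f 106 119 93
f 118 119 106
f 90 102 126
f 102 92 127
f 126 127 99
f 102 127 126
f 94 107 123
f 107 90 122
f 123 122 98
f 107 122 123
f 96 114 115
f 114 94 111
f 115 111 95
f 114 111 115
f 97 120 116
f 120 96 112
f 116 112 89
f 120 112 116



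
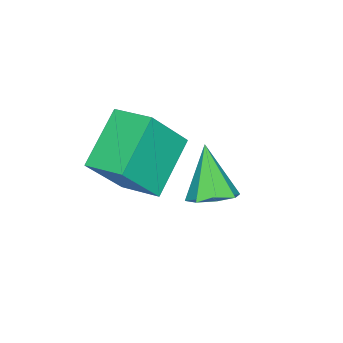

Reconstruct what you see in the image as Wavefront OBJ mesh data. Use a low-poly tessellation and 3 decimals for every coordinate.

v 0.233 2.483 -1.562
v 0.714 1.881 -1.571
v -0.573 1.817 -0.158
v 0.917 2.327 -1.243
v 0.719 2.864 -1.102
v 0.237 3.178 -1.23
v -0.247 3.084 -1.553
v -0.45 2.639 -1.88
v -0.253 2.102 -2.022
v 0.229 1.788 -1.893
v -0.694 -0.923 -3.567
v -2.495 -0.953 -2.468
v -0.492 0.423 -3.198
v -2.293 0.393 -2.1
v 0.333 -1.533 -1.9
v -1.468 -1.563 -0.802
v 0.535 -0.187 -1.532
v -1.266 -0.217 -0.433
f 2 1 4
f 2 4 3
f 4 1 5
f 4 5 3
f 5 1 6
f 5 6 3
f 6 1 7
f 6 7 3
f 7 1 8
f 7 8 3
f 8 1 9
f 8 9 3
f 9 1 10
f 9 10 3
f 10 1 2
f 10 2 3
f 12 14 11
f 15 12 11
f 11 14 13
f 13 15 11
f 12 18 14
f 16 12 15
f 16 18 12
f 14 18 13
f 17 15 13
f 13 18 17
f 17 16 15
f 18 16 17



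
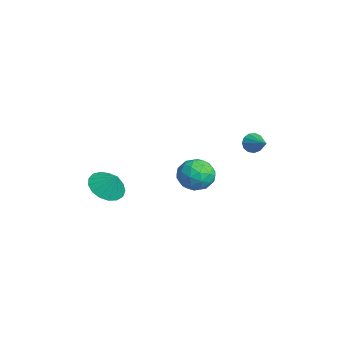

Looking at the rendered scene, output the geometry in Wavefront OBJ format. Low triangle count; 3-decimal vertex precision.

v -1.971 -3.567 0.155
v -1.175 -4.097 -0.1
v -1.409 -3.153 1.045
v -1.115 -3.687 -0.329
v -1.252 -3.248 -0.446
v -1.553 -2.883 -0.426
v -1.95 -2.675 -0.273
v -2.352 -2.67 -0.021
v -2.666 -2.872 0.271
v -2.821 -3.232 0.536
v -2.781 -3.669 0.715
v -2.556 -4.083 0.765
v -2.196 -4.378 0.676
v -1.785 -4.488 0.467
v -1.417 -4.387 0.187
v -1.796 1.404 0.734
v -1.239 1.157 -0.058
v -1.341 0.043 1.478
v -0.784 -0.204 0.686
v -0.518 0.567 1.263
v -0.799 1.408 0.804
v -1.781 -0.208 0.616
v -2.062 0.633 0.157
v -1.23 0.161 -0.13
v -0.449 0.64 0.269
v -2.131 0.56 1.151
v -1.35 1.039 1.55
v -1.557 1.4 0.273
v -1.023 -0.2 1.147
v -0.867 0.253 1.486
v -0.539 0.108 1.021
v -1.299 1.547 0.779
v -0.971 1.402 0.314
v -0.548 1.055 1.09
v -1.609 -0.202 1.106
v -1.281 -0.347 0.641
v -2.041 1.092 0.399
v -1.713 0.947 -0.066
v -2.032 0.145 0.33
v -1.224 0.67 -0.235
v -0.957 -0.131 0.202
v -1.543 -0.133 0.161
v -1.708 0.362 -0.109
v -0.766 0.951 -0
v -0.499 0.151 0.437
v -0.342 0.604 0.776
v -0.507 1.098 0.506
v -0.76 0.365 -0.043
v -2.081 1.049 0.983
v -1.814 0.249 1.42
v -2.073 0.102 0.914
v -2.238 0.596 0.644
v -1.623 1.331 1.218
v -1.356 0.53 1.655
v -0.872 0.838 1.529
v -1.037 1.333 1.259
v -1.82 0.835 1.463
v 0.795 2.734 3.606
v 1.05 2.424 3.188
v 1.925 3.006 4.094
v 1.026 2.729 3.074
v 0.928 3.036 3.129
v 0.788 3.247 3.336
v 0.65 3.295 3.629
v 0.559 3.165 3.914
v 0.542 2.898 4.102
v 0.606 2.579 4.132
v 0.73 2.309 3.996
v 0.874 2.174 3.735
v 0.994 2.217 3.434
f 2 1 4
f 2 4 3
f 4 1 5
f 4 5 3
f 5 1 6
f 5 6 3
f 6 1 7
f 6 7 3
f 7 1 8
f 7 8 3
f 8 1 9
f 8 9 3
f 9 1 10
f 9 10 3
f 10 1 11
f 10 11 3
f 11 1 12
f 11 12 3
f 12 1 13
f 12 13 3
f 13 1 14
f 13 14 3
f 14 1 15
f 14 15 3
f 15 1 2
f 15 2 3
f 16 53 32
f 53 27 56
f 32 56 21
f 53 56 32
f 16 32 28
f 32 21 33
f 28 33 17
f 32 33 28
f 16 28 37
f 28 17 38
f 37 38 23
f 28 38 37
f 16 37 49
f 37 23 52
f 49 52 26
f 37 52 49
f 16 49 53
f 49 26 57
f 53 57 27
f 49 57 53
f 17 33 44
f 33 21 47
f 44 47 25
f 33 47 44
f 21 56 34
f 56 27 55
f 34 55 20
f 56 55 34
f 27 57 54
f 57 26 50
f 54 50 18
f 57 50 54
f 26 52 51
f 52 23 39
f 51 39 22
f 52 39 51
f 23 38 43
f 38 17 40
f 43 40 24
f 38 40 43
f 19 45 31
f 45 25 46
f 31 46 20
f 45 46 31
f 19 31 29
f 31 20 30
f 29 30 18
f 31 30 29
f 19 29 36
f 29 18 35
f 36 35 22
f 29 35 36
f 19 36 41
f 36 22 42
f 41 42 24
f 36 42 41
f 19 41 45
f 41 24 48
f 45 48 25
f 41 48 45
f 20 46 34
f 46 25 47
f 34 47 21
f 46 47 34
f 18 30 54
f 30 20 55
f 54 55 27
f 30 55 54
f 22 35 51
f 35 18 50
f 51 50 26
f 35 50 51
f 24 42 43
f 42 22 39
f 43 39 23
f 42 39 43
f 25 48 44
f 48 24 40
f 44 40 17
f 48 40 44
f 59 58 61
f 59 61 60
f 61 58 62
f 61 62 60
f 62 58 63
f 62 63 60
f 63 58 64
f 63 64 60
f 64 58 65
f 64 65 60
f 65 58 66
f 65 66 60
f 66 58 67
f 66 67 60
f 67 58 68
f 67 68 60
f 68 58 69
f 68 69 60
f 69 58 70
f 69 70 60
f 70 58 59
f 70 59 60



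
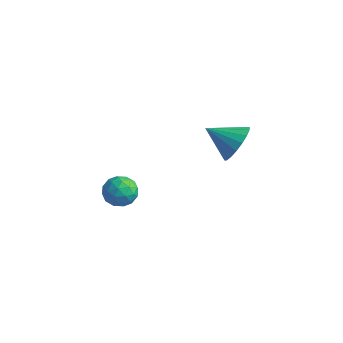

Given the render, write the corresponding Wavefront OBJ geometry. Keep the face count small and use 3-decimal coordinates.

v 1.576 0.937 1.643
v 2.043 0.382 1.87
v 0.684 0.423 2.217
v 2.071 0.61 2.118
v 2.001 0.903 2.272
v 1.847 1.203 2.301
v 1.64 1.45 2.2
v 1.419 1.596 1.988
v 1.23 1.611 1.708
v 1.11 1.493 1.415
v 1.082 1.264 1.167
v 1.152 0.971 1.013
v 1.306 0.672 0.984
v 1.513 0.424 1.085
v 1.733 0.279 1.297
v 1.922 0.264 1.577
v -3.013 0.497 -2.756
v -2.379 0.37 -2.897
v -3.081 -0.43 -2.223
v -2.447 -0.557 -2.364
v -2.601 -0.068 -1.944
v -2.559 0.505 -2.274
v -2.901 -0.565 -2.846
v -2.859 0.008 -3.176
v -2.309 -0.286 -2.952
v -2.124 0.02 -2.395
v -3.336 -0.08 -2.725
v -3.151 0.226 -2.168
v -2.69 0.515 -2.873
v -2.77 -0.575 -2.247
v -2.861 -0.288 -2
v -2.488 -0.363 -2.083
v -2.796 0.594 -2.507
v -2.423 0.519 -2.59
v -2.554 0.262 -2.03
v -3.037 -0.579 -2.53
v -2.664 -0.654 -2.613
v -2.972 0.303 -3.037
v -2.599 0.228 -3.12
v -2.906 -0.322 -3.09
v -2.276 0.054 -2.989
v -2.316 -0.491 -2.675
v -2.583 -0.495 -2.959
v -2.558 -0.158 -3.152
v -2.167 0.235 -2.661
v -2.207 -0.31 -2.348
v -2.298 -0.023 -2.101
v -2.273 0.314 -2.295
v -2.126 -0.151 -2.694
v -3.253 0.25 -2.772
v -3.293 -0.295 -2.459
v -3.187 -0.374 -2.825
v -3.162 -0.037 -3.019
v -3.144 0.431 -2.445
v -3.184 -0.114 -2.131
v -2.902 0.098 -1.968
v -2.877 0.435 -2.161
v -3.334 0.091 -2.426
f 2 1 4
f 2 4 3
f 4 1 5
f 4 5 3
f 5 1 6
f 5 6 3
f 6 1 7
f 6 7 3
f 7 1 8
f 7 8 3
f 8 1 9
f 8 9 3
f 9 1 10
f 9 10 3
f 10 1 11
f 10 11 3
f 11 1 12
f 11 12 3
f 12 1 13
f 12 13 3
f 13 1 14
f 13 14 3
f 14 1 15
f 14 15 3
f 15 1 16
f 15 16 3
f 16 1 2
f 16 2 3
f 17 54 33
f 54 28 57
f 33 57 22
f 54 57 33
f 17 33 29
f 33 22 34
f 29 34 18
f 33 34 29
f 17 29 38
f 29 18 39
f 38 39 24
f 29 39 38
f 17 38 50
f 38 24 53
f 50 53 27
f 38 53 50
f 17 50 54
f 50 27 58
f 54 58 28
f 50 58 54
f 18 34 45
f 34 22 48
f 45 48 26
f 34 48 45
f 22 57 35
f 57 28 56
f 35 56 21
f 57 56 35
f 28 58 55
f 58 27 51
f 55 51 19
f 58 51 55
f 27 53 52
f 53 24 40
f 52 40 23
f 53 40 52
f 24 39 44
f 39 18 41
f 44 41 25
f 39 41 44
f 20 46 32
f 46 26 47
f 32 47 21
f 46 47 32
f 20 32 30
f 32 21 31
f 30 31 19
f 32 31 30
f 20 30 37
f 30 19 36
f 37 36 23
f 30 36 37
f 20 37 42
f 37 23 43
f 42 43 25
f 37 43 42
f 20 42 46
f 42 25 49
f 46 49 26
f 42 49 46
f 21 47 35
f 47 26 48
f 35 48 22
f 47 48 35
f 19 31 55
f 31 21 56
f 55 56 28
f 31 56 55
f 23 36 52
f 36 19 51
f 52 51 27
f 36 51 52
f 25 43 44
f 43 23 40
f 44 40 24
f 43 40 44
f 26 49 45
f 49 25 41
f 45 41 18
f 49 41 45



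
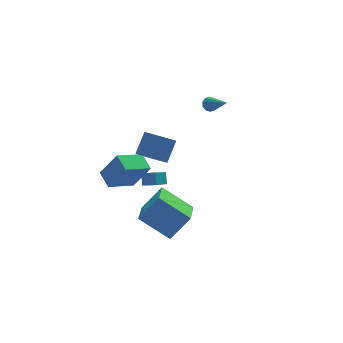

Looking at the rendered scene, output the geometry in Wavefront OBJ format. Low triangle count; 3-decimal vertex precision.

v -2.116 -5.005 -1.763
v -3.524 -3.825 -0.57
v -1.304 -3.221 -2.57
v -2.711 -2.04 -1.377
v -0.909 -4.94 -0.403
v -2.316 -3.759 0.79
v -0.096 -3.155 -1.21
v -1.504 -1.975 -0.017
v -2.519 -0.057 -1.12
v -4.139 -0.506 -0.396
v -2.65 1.048 -0.727
v -4.269 0.599 -0.003
v -1.651 -0.539 0.523
v -3.27 -0.988 1.247
v -1.781 0.566 0.916
v -3.401 0.117 1.64
v -1.598 1.119 -2.388
v -1.467 1.663 -1.803
v -0.81 1.507 -2.926
v -0.679 2.052 -2.341
v -0.981 0.488 -1.939
v -0.85 1.033 -1.354
v -0.193 0.877 -2.477
v -0.062 1.421 -1.892
v 3.646 4.094 1.156
v 3.866 3.856 0.737
v 4.134 2.666 2.224
v 4.095 4.042 0.88
v 4.152 4.247 1.128
v 4.016 4.394 1.387
v 3.738 4.427 1.558
v 3.425 4.332 1.575
v 3.196 4.147 1.432
v 3.139 3.941 1.183
v 3.275 3.794 0.924
v 3.553 3.762 0.753
v -1.492 -0.234 1.14
v -0.782 -0.839 1.025
v 0.003 -0.13 2.144
v -0.708 0.474 2.26
v -0.684 -0.502 0.743
v 0.101 0.206 1.862
v -0.771 -0.105 0.552
v 0.014 0.604 1.671
v -1.023 0.264 0.496
v -0.238 0.973 1.615
v -1.383 0.518 0.587
v -0.598 1.227 1.707
v -1.768 0.599 0.805
v -0.983 1.308 1.925
v -2.09 0.49 1.1
v -1.305 1.199 2.22
v -2.275 0.215 1.404
v -1.49 0.924 2.524
v -2.28 -0.163 1.648
v -1.496 0.546 2.767
v -2.106 -0.558 1.775
v -1.321 0.151 2.894
v -1.79 -0.878 1.757
v -1.005 -0.169 2.876
v -1.407 -1.051 1.598
v -0.622 -0.342 2.717
v -1.043 -1.037 1.333
v -0.258 -0.328 2.453
f 2 4 1
f 5 2 1
f 1 4 3
f 3 5 1
f 2 8 4
f 6 2 5
f 6 8 2
f 4 8 3
f 7 5 3
f 3 8 7
f 7 6 5
f 8 6 7
f 10 12 9
f 13 10 9
f 9 12 11
f 11 13 9
f 10 16 12
f 14 10 13
f 14 16 10
f 12 16 11
f 15 13 11
f 11 16 15
f 15 14 13
f 16 14 15
f 18 20 17
f 21 18 17
f 17 20 19
f 19 21 17
f 18 24 20
f 22 18 21
f 22 24 18
f 20 24 19
f 23 21 19
f 19 24 23
f 23 22 21
f 24 22 23
f 26 25 28
f 26 28 27
f 28 25 29
f 28 29 27
f 29 25 30
f 29 30 27
f 30 25 31
f 30 31 27
f 31 25 32
f 31 32 27
f 32 25 33
f 32 33 27
f 33 25 34
f 33 34 27
f 34 25 35
f 34 35 27
f 35 25 36
f 35 36 27
f 36 25 26
f 36 26 27
f 38 37 41
f 38 41 39
f 39 41 42
f 39 42 40
f 41 37 43
f 41 43 42
f 42 43 44
f 42 44 40
f 43 37 45
f 43 45 44
f 44 45 46
f 44 46 40
f 45 37 47
f 45 47 46
f 46 47 48
f 46 48 40
f 47 37 49
f 47 49 48
f 48 49 50
f 48 50 40
f 49 37 51
f 49 51 50
f 50 51 52
f 50 52 40
f 51 37 53
f 51 53 52
f 52 53 54
f 52 54 40
f 53 37 55
f 53 55 54
f 54 55 56
f 54 56 40
f 55 37 57
f 55 57 56
f 56 57 58
f 56 58 40
f 57 37 59
f 57 59 58
f 58 59 60
f 58 60 40
f 59 37 61
f 59 61 60
f 60 61 62
f 60 62 40
f 61 37 63
f 61 63 62
f 62 63 64
f 62 64 40
f 63 37 38
f 63 38 64
f 64 38 39
f 64 39 40



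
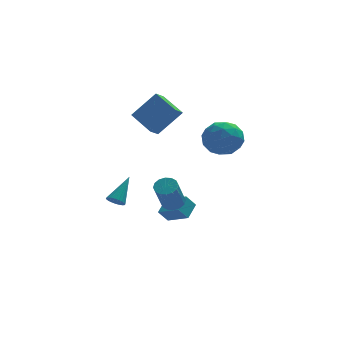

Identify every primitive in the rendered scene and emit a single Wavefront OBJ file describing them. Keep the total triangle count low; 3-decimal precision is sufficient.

v 2.702 2.042 1.794
v 3.523 2.607 1.037
v 4.117 0.693 2.323
v 4.938 1.258 1.566
v 4.546 1.834 2.605
v 3.672 2.668 2.278
v 3.968 0.632 1.082
v 3.094 1.466 0.755
v 4.306 1.735 0.597
v 4.663 2.478 1.538
v 2.977 0.822 1.822
v 3.334 1.565 2.763
v 2.989 2.443 1.369
v 4.651 0.857 1.991
v 4.421 1.196 2.601
v 4.904 1.528 2.156
v 3.076 2.479 2.099
v 3.559 2.811 1.654
v 4.16 2.357 2.575
v 4.081 0.489 1.706
v 4.564 0.821 1.261
v 2.736 1.772 1.204
v 3.219 2.104 0.759
v 3.48 0.943 0.785
v 3.931 2.262 0.666
v 4.762 1.469 0.976
v 4.192 1.101 0.692
v 3.679 1.591 0.5
v 4.141 2.699 1.219
v 4.972 1.906 1.529
v 4.742 2.245 2.14
v 4.228 2.735 1.948
v 4.601 2.186 0.96
v 2.668 1.394 1.831
v 3.499 0.601 2.141
v 3.412 0.565 1.412
v 2.898 1.055 1.22
v 2.878 1.831 2.384
v 3.709 1.038 2.694
v 3.961 1.709 2.86
v 3.448 2.199 2.668
v 3.039 1.114 2.4
v -0.127 -0.693 -2.583
v 0.821 -1.671 -1.956
v 0.435 0.182 -2.07
v 1.384 -0.796 -1.443
v 0.416 -0.624 -3.297
v 1.365 -1.602 -2.67
v 0.979 0.251 -2.784
v 1.927 -0.727 -2.157
v -2.648 -2.549 -0.601
v -2.263 -2.437 -0.977
v -1.772 -1.471 0.621
v -2.404 -2.279 -1.014
v -2.583 -2.163 -0.988
v -2.771 -2.106 -0.903
v -2.941 -2.116 -0.772
v -3.067 -2.192 -0.616
v -3.128 -2.322 -0.456
v -3.117 -2.487 -0.319
v -3.034 -2.661 -0.225
v -2.893 -2.818 -0.188
v -2.714 -2.934 -0.214
v -2.525 -2.991 -0.299
v -2.356 -2.981 -0.429
v -2.23 -2.906 -0.586
v -2.169 -2.775 -0.745
v -2.18 -2.611 -0.882
v -0.111 2.224 2.228
v 1.275 2.294 3.75
v -0.964 3.628 2.94
v 0.422 3.698 4.462
v 0.398 2.782 1.738
v 1.784 2.852 3.26
v -0.455 4.186 2.45
v 0.931 4.256 3.972
v 0.281 -3.323 -0.463
v 0.913 -3.462 -0.333
v 0.391 -4.317 1.293
v -0.241 -4.177 1.163
v 0.859 -3.156 -0.19
v 0.336 -4.011 1.436
v 0.65 -2.896 -0.12
v 0.127 -3.75 1.506
v 0.342 -2.749 -0.142
v -0.181 -3.604 1.484
v 0.018 -2.756 -0.25
v -0.505 -3.611 1.376
v -0.236 -2.915 -0.415
v -0.758 -3.77 1.211
v -0.351 -3.183 -0.593
v -0.873 -4.038 1.033
v -0.296 -3.489 -0.736
v -0.819 -4.344 0.89
v -0.087 -3.75 -0.806
v -0.61 -4.604 0.82
v 0.221 -3.896 -0.784
v -0.302 -4.751 0.842
v 0.545 -3.889 -0.676
v 0.022 -4.744 0.95
v 0.798 -3.73 -0.511
v 0.276 -4.585 1.115
f 1 38 17
f 38 12 41
f 17 41 6
f 38 41 17
f 1 17 13
f 17 6 18
f 13 18 2
f 17 18 13
f 1 13 22
f 13 2 23
f 22 23 8
f 13 23 22
f 1 22 34
f 22 8 37
f 34 37 11
f 22 37 34
f 1 34 38
f 34 11 42
f 38 42 12
f 34 42 38
f 2 18 29
f 18 6 32
f 29 32 10
f 18 32 29
f 6 41 19
f 41 12 40
f 19 40 5
f 41 40 19
f 12 42 39
f 42 11 35
f 39 35 3
f 42 35 39
f 11 37 36
f 37 8 24
f 36 24 7
f 37 24 36
f 8 23 28
f 23 2 25
f 28 25 9
f 23 25 28
f 4 30 16
f 30 10 31
f 16 31 5
f 30 31 16
f 4 16 14
f 16 5 15
f 14 15 3
f 16 15 14
f 4 14 21
f 14 3 20
f 21 20 7
f 14 20 21
f 4 21 26
f 21 7 27
f 26 27 9
f 21 27 26
f 4 26 30
f 26 9 33
f 30 33 10
f 26 33 30
f 5 31 19
f 31 10 32
f 19 32 6
f 31 32 19
f 3 15 39
f 15 5 40
f 39 40 12
f 15 40 39
f 7 20 36
f 20 3 35
f 36 35 11
f 20 35 36
f 9 27 28
f 27 7 24
f 28 24 8
f 27 24 28
f 10 33 29
f 33 9 25
f 29 25 2
f 33 25 29
f 44 46 43
f 47 44 43
f 43 46 45
f 45 47 43
f 44 50 46
f 48 44 47
f 48 50 44
f 46 50 45
f 49 47 45
f 45 50 49
f 49 48 47
f 50 48 49
f 52 51 54
f 52 54 53
f 54 51 55
f 54 55 53
f 55 51 56
f 55 56 53
f 56 51 57
f 56 57 53
f 57 51 58
f 57 58 53
f 58 51 59
f 58 59 53
f 59 51 60
f 59 60 53
f 60 51 61
f 60 61 53
f 61 51 62
f 61 62 53
f 62 51 63
f 62 63 53
f 63 51 64
f 63 64 53
f 64 51 65
f 64 65 53
f 65 51 66
f 65 66 53
f 66 51 67
f 66 67 53
f 67 51 68
f 67 68 53
f 68 51 52
f 68 52 53
f 70 72 69
f 73 70 69
f 69 72 71
f 71 73 69
f 70 76 72
f 74 70 73
f 74 76 70
f 72 76 71
f 75 73 71
f 71 76 75
f 75 74 73
f 76 74 75
f 78 77 81
f 78 81 79
f 79 81 82
f 79 82 80
f 81 77 83
f 81 83 82
f 82 83 84
f 82 84 80
f 83 77 85
f 83 85 84
f 84 85 86
f 84 86 80
f 85 77 87
f 85 87 86
f 86 87 88
f 86 88 80
f 87 77 89
f 87 89 88
f 88 89 90
f 88 90 80
f 89 77 91
f 89 91 90
f 90 91 92
f 90 92 80
f 91 77 93
f 91 93 92
f 92 93 94
f 92 94 80
f 93 77 95
f 93 95 94
f 94 95 96
f 94 96 80
f 95 77 97
f 95 97 96
f 96 97 98
f 96 98 80
f 97 77 99
f 97 99 98
f 98 99 100
f 98 100 80
f 99 77 101
f 99 101 100
f 100 101 102
f 100 102 80
f 101 77 78
f 101 78 102
f 102 78 79
f 102 79 80



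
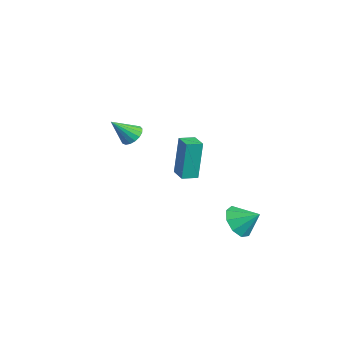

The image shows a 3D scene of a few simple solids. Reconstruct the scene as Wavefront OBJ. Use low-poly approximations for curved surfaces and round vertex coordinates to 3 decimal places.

v 0.181 2.641 -3.991
v 0.95 2.086 -4.038
v 0.799 3.439 -3.289
v 0.955 2.513 -4.527
v 0.597 3 -4.766
v 0.045 3.319 -4.642
v -0.444 3.321 -4.214
v -0.64 3.004 -3.681
v -0.452 2.518 -3.294
v 0.032 2.089 -3.233
v 0.586 1.918 -3.527
v -3.934 0.82 -2.643
v -4.093 1.101 -0.487
v -3.992 1.64 -2.755
v -4.151 1.922 -0.599
v -2.949 0.898 -2.581
v -3.108 1.18 -0.425
v -3.007 1.719 -2.693
v -3.166 2 -0.537
v -0.881 -2.057 1.846
v -0.353 -2.283 1.613
v -0.839 -3.023 2.874
v -0.263 -2.075 1.805
v -0.314 -1.863 2.006
v -0.496 -1.696 2.171
v -0.766 -1.611 2.261
v -1.062 -1.629 2.256
v -1.317 -1.745 2.158
v -1.472 -1.933 1.988
v -1.491 -2.149 1.786
v -1.371 -2.344 1.597
v -1.139 -2.474 1.466
v -0.848 -2.508 1.422
v -0.564 -2.439 1.475
f 2 1 4
f 2 4 3
f 4 1 5
f 4 5 3
f 5 1 6
f 5 6 3
f 6 1 7
f 6 7 3
f 7 1 8
f 7 8 3
f 8 1 9
f 8 9 3
f 9 1 10
f 9 10 3
f 10 1 11
f 10 11 3
f 11 1 2
f 11 2 3
f 13 15 12
f 16 13 12
f 12 15 14
f 14 16 12
f 13 19 15
f 17 13 16
f 17 19 13
f 15 19 14
f 18 16 14
f 14 19 18
f 18 17 16
f 19 17 18
f 21 20 23
f 21 23 22
f 23 20 24
f 23 24 22
f 24 20 25
f 24 25 22
f 25 20 26
f 25 26 22
f 26 20 27
f 26 27 22
f 27 20 28
f 27 28 22
f 28 20 29
f 28 29 22
f 29 20 30
f 29 30 22
f 30 20 31
f 30 31 22
f 31 20 32
f 31 32 22
f 32 20 33
f 32 33 22
f 33 20 34
f 33 34 22
f 34 20 21
f 34 21 22



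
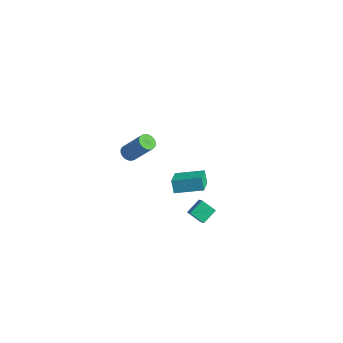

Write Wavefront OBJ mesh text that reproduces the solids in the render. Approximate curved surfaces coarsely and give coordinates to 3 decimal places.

v -2.589 -3.541 3.189
v -2.17 -3.532 2.882
v -1.091 -3.211 4.363
v -1.511 -3.219 4.671
v -2.23 -3.325 2.881
v -1.152 -3.003 4.362
v -2.353 -3.155 2.934
v -1.275 -2.833 4.415
v -2.516 -3.051 3.03
v -1.438 -2.73 4.511
v -2.692 -3.032 3.154
v -1.614 -2.711 4.635
v -2.851 -3.102 3.284
v -1.772 -2.78 4.766
v -2.964 -3.247 3.398
v -1.885 -2.925 4.879
v -3.012 -3.443 3.476
v -1.934 -3.121 4.957
v -2.987 -3.655 3.504
v -1.909 -3.334 4.985
v -2.893 -3.849 3.478
v -1.815 -3.527 4.959
v -2.747 -3.989 3.402
v -1.669 -3.667 4.883
v -2.573 -4.051 3.289
v -1.495 -3.729 4.77
v -2.403 -4.025 3.159
v -1.324 -3.704 4.64
v -2.264 -3.916 3.034
v -1.186 -3.594 4.515
v -2.182 -3.741 2.936
v -1.103 -3.42 4.417
v -3.727 1.351 -4.132
v -4.099 1.527 -3.366
v -2.455 2.449 -3.768
v -2.827 2.626 -3.001
v -2.973 0.274 -3.519
v -3.345 0.451 -2.752
v -1.701 1.373 -3.154
v -2.073 1.549 -2.388
v -0.179 -0.504 -3.6
v -0.933 -0.788 -3.026
v -0.143 0.408 -3.101
v -0.898 0.124 -2.527
v 0.358 -0.824 -3.053
v -0.397 -1.108 -2.479
v 0.393 0.088 -2.554
v -0.361 -0.196 -1.98
f 2 1 5
f 2 5 3
f 3 5 6
f 3 6 4
f 5 1 7
f 5 7 6
f 6 7 8
f 6 8 4
f 7 1 9
f 7 9 8
f 8 9 10
f 8 10 4
f 9 1 11
f 9 11 10
f 10 11 12
f 10 12 4
f 11 1 13
f 11 13 12
f 12 13 14
f 12 14 4
f 13 1 15
f 13 15 14
f 14 15 16
f 14 16 4
f 15 1 17
f 15 17 16
f 16 17 18
f 16 18 4
f 17 1 19
f 17 19 18
f 18 19 20
f 18 20 4
f 19 1 21
f 19 21 20
f 20 21 22
f 20 22 4
f 21 1 23
f 21 23 22
f 22 23 24
f 22 24 4
f 23 1 25
f 23 25 24
f 24 25 26
f 24 26 4
f 25 1 27
f 25 27 26
f 26 27 28
f 26 28 4
f 27 1 29
f 27 29 28
f 28 29 30
f 28 30 4
f 29 1 31
f 29 31 30
f 30 31 32
f 30 32 4
f 31 1 2
f 31 2 32
f 32 2 3
f 32 3 4
f 34 36 33
f 37 34 33
f 33 36 35
f 35 37 33
f 34 40 36
f 38 34 37
f 38 40 34
f 36 40 35
f 39 37 35
f 35 40 39
f 39 38 37
f 40 38 39
f 42 44 41
f 45 42 41
f 41 44 43
f 43 45 41
f 42 48 44
f 46 42 45
f 46 48 42
f 44 48 43
f 47 45 43
f 43 48 47
f 47 46 45
f 48 46 47



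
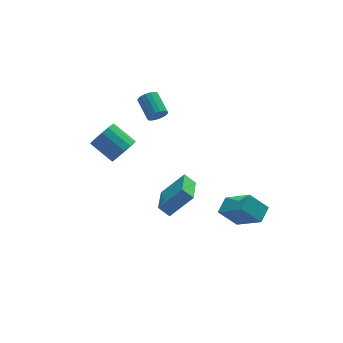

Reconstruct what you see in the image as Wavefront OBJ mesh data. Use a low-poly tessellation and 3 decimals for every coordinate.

v -1.079 0.739 -2.593
v 0.19 0.657 -1.318
v -0.379 2.566 -3.172
v 0.889 2.484 -1.897
v -0.569 0.376 -3.123
v 0.699 0.294 -1.848
v 0.13 2.203 -3.702
v 1.399 2.121 -2.427
v -0.403 3.002 2.935
v -0.004 3.228 2.58
v -0.178 4.463 3.17
v -0.577 4.238 3.525
v -0.223 3.261 2.448
v -0.397 4.496 3.038
v -0.478 3.242 2.412
v -0.652 4.477 3.002
v -0.719 3.176 2.48
v -0.892 4.411 3.07
v -0.896 3.075 2.638
v -1.07 4.31 3.228
v -0.976 2.96 2.855
v -1.15 4.195 3.445
v -0.943 2.854 3.087
v -1.116 4.089 3.678
v -0.802 2.777 3.29
v -0.976 4.012 3.88
v -0.583 2.744 3.422
v -0.757 3.979 4.012
v -0.328 2.763 3.458
v -0.502 3.998 4.048
v -0.088 2.829 3.39
v -0.261 4.064 3.98
v 0.09 2.93 3.232
v -0.084 4.165 3.822
v 0.17 3.045 3.015
v -0.004 4.28 3.605
v 0.136 3.151 2.782
v -0.037 4.386 3.373
v 2.938 -0.179 -4.342
v 3.798 -1.523 -3.088
v 2 0.173 -3.322
v 2.861 -1.171 -2.067
v 3.599 0.571 -3.993
v 4.46 -0.773 -2.738
v 2.662 0.923 -2.972
v 3.522 -0.421 -1.718
v -2.659 1.42 1.949
v -1.985 1.936 2.005
v -2.847 2.975 2.807
v -3.521 2.46 2.751
v -2.189 2.054 1.634
v -3.05 3.093 2.435
v -2.518 2.002 1.346
v -3.38 3.042 2.147
v -2.885 1.795 1.221
v -3.747 2.834 2.022
v -3.192 1.487 1.29
v -4.053 2.526 2.091
v -3.355 1.161 1.536
v -4.217 2.201 2.338
v -3.333 0.905 1.893
v -4.195 1.944 2.695
v -3.13 0.787 2.265
v -3.991 1.826 3.066
v -2.8 0.838 2.553
v -3.662 1.878 3.354
v -2.433 1.046 2.678
v -3.295 2.085 3.479
v -2.127 1.354 2.609
v -2.988 2.393 3.41
v -1.963 1.679 2.362
v -2.825 2.719 3.164
f 2 4 1
f 5 2 1
f 1 4 3
f 3 5 1
f 2 8 4
f 6 2 5
f 6 8 2
f 4 8 3
f 7 5 3
f 3 8 7
f 7 6 5
f 8 6 7
f 10 9 13
f 10 13 11
f 11 13 14
f 11 14 12
f 13 9 15
f 13 15 14
f 14 15 16
f 14 16 12
f 15 9 17
f 15 17 16
f 16 17 18
f 16 18 12
f 17 9 19
f 17 19 18
f 18 19 20
f 18 20 12
f 19 9 21
f 19 21 20
f 20 21 22
f 20 22 12
f 21 9 23
f 21 23 22
f 22 23 24
f 22 24 12
f 23 9 25
f 23 25 24
f 24 25 26
f 24 26 12
f 25 9 27
f 25 27 26
f 26 27 28
f 26 28 12
f 27 9 29
f 27 29 28
f 28 29 30
f 28 30 12
f 29 9 31
f 29 31 30
f 30 31 32
f 30 32 12
f 31 9 33
f 31 33 32
f 32 33 34
f 32 34 12
f 33 9 35
f 33 35 34
f 34 35 36
f 34 36 12
f 35 9 37
f 35 37 36
f 36 37 38
f 36 38 12
f 37 9 10
f 37 10 38
f 38 10 11
f 38 11 12
f 40 42 39
f 43 40 39
f 39 42 41
f 41 43 39
f 40 46 42
f 44 40 43
f 44 46 40
f 42 46 41
f 45 43 41
f 41 46 45
f 45 44 43
f 46 44 45
f 48 47 51
f 48 51 49
f 49 51 52
f 49 52 50
f 51 47 53
f 51 53 52
f 52 53 54
f 52 54 50
f 53 47 55
f 53 55 54
f 54 55 56
f 54 56 50
f 55 47 57
f 55 57 56
f 56 57 58
f 56 58 50
f 57 47 59
f 57 59 58
f 58 59 60
f 58 60 50
f 59 47 61
f 59 61 60
f 60 61 62
f 60 62 50
f 61 47 63
f 61 63 62
f 62 63 64
f 62 64 50
f 63 47 65
f 63 65 64
f 64 65 66
f 64 66 50
f 65 47 67
f 65 67 66
f 66 67 68
f 66 68 50
f 67 47 69
f 67 69 68
f 68 69 70
f 68 70 50
f 69 47 71
f 69 71 70
f 70 71 72
f 70 72 50
f 71 47 48
f 71 48 72
f 72 48 49
f 72 49 50

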